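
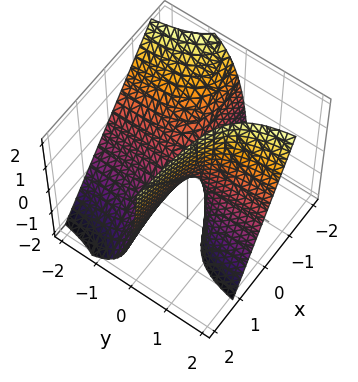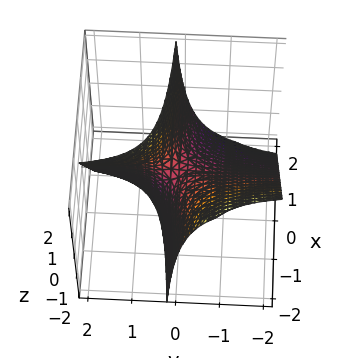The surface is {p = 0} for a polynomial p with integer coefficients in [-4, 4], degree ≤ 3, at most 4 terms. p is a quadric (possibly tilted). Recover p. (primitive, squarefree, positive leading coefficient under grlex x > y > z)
Degree: the shape is more complex than any degree-1 surface, so deg p = 2.
From the axis intercepts and sections: every point of the y-axis in the box is on the surface; every point of the x-axis in the box is on the surface; it meets the z-axis at z = 0 (among the integer gridlines).
Assembling these constraints gives the stated polynomial.

3*x*y + 2*y*z - z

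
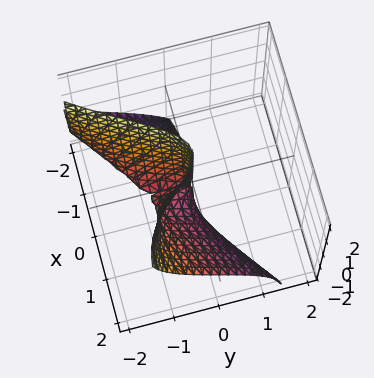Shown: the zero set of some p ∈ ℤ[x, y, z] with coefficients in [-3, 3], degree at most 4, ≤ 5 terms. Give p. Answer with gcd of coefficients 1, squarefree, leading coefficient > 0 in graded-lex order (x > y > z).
Degree: the shape is more complex than any degree-2 surface, so deg p = 3.
Observable constraints: the visible z-axis segment lies entirely on the surface; it crosses the x-axis at the gridline x = 2; the visible y-axis segment lies entirely on the surface.
The integer polynomial consistent with all of this is the stated p.

x^3 - 2*x^2*y - 2*x^2*z - y*z^2 - 2*x^2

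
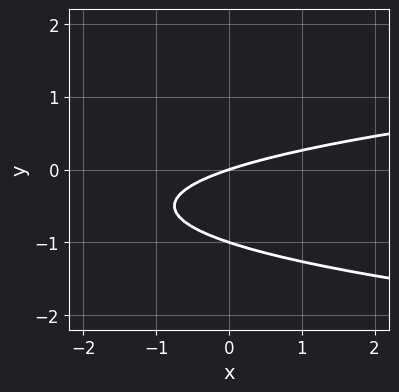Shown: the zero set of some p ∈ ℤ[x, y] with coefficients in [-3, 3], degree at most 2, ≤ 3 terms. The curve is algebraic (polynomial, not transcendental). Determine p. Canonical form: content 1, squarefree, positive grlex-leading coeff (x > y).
3*y^2 - x + 3*y

1. deg p = 2. No degree-1 curve has this shape.
2. From the visible intercepts: among the integer gridlines, it crosses the y-axis at y ∈ {-1, 0}; it crosses the x-axis at the gridline x = 0.
3. Together with the visible shape, these determine p as stated.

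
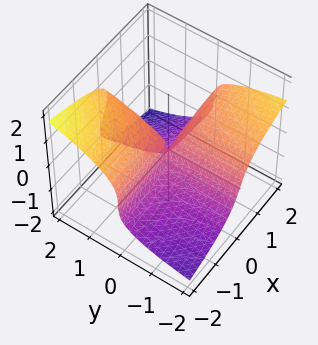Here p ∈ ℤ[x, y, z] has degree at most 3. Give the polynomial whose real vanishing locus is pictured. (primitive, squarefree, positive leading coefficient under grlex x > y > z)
2*z^3 + 2*x*y - y*z

deg p = 3.
Against the integer gridlines: every point of the x-axis in the box is on the surface; the visible y-axis segment lies entirely on the surface; it crosses the z-axis at the gridline z = 0.
The integer polynomial consistent with all of this is the stated p.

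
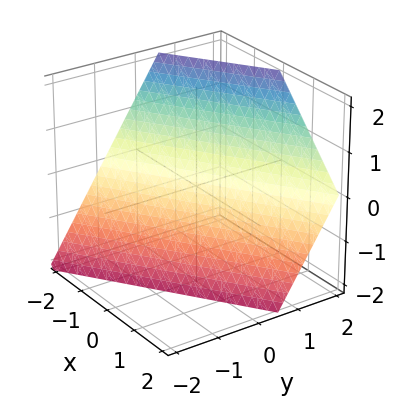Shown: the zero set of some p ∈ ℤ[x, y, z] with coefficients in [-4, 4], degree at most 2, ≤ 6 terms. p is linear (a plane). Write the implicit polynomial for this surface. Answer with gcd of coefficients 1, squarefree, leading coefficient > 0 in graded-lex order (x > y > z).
2*x - 3*y + 2*z + 2

1. Degree: every cross-section is a straight line — this is a plane, so deg p = 1.
2. From the axis intercepts and sections: it crosses the z-axis at the gridline z = -1; one x-axis crossing is at x = -1.
3. Solving for integer coefficients yields p as stated.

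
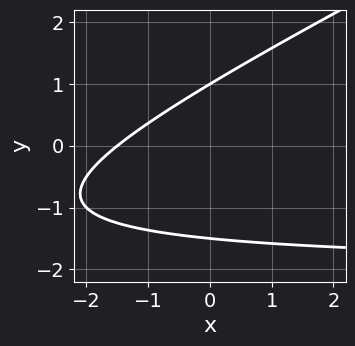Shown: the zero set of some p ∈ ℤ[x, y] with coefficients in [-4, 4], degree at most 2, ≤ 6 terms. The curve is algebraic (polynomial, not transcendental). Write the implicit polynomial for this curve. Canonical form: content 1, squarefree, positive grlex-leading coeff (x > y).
x*y - 2*y^2 + 2*x - y + 3

First, degree: a generic line meets the curve in up to 2 points, so deg p = 2.
Next, from the visible intercepts: one y-axis crossing is at y = 1.
Finally, the integer polynomial consistent with all of this is the stated p.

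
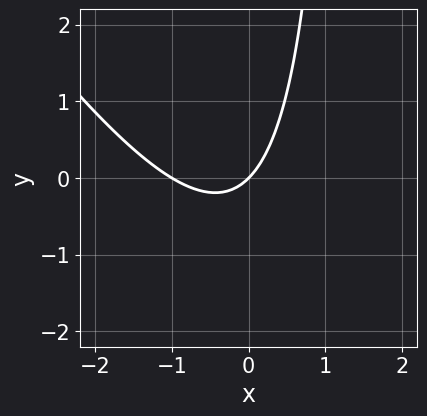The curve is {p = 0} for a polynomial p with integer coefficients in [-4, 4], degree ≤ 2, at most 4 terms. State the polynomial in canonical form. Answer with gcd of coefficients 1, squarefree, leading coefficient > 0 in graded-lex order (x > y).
deg p = 2.
From the visible intercepts: the x-axis gridline crossings are at x ∈ {-1, 0}; it crosses the y-axis at the gridline y = 0.
Solving for integer coefficients yields p as stated.

3*x^2 + 2*x*y + 3*x - 3*y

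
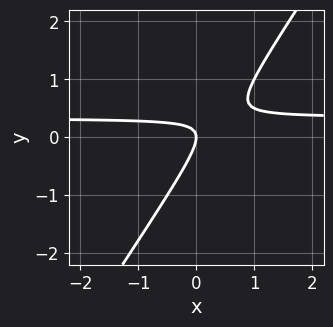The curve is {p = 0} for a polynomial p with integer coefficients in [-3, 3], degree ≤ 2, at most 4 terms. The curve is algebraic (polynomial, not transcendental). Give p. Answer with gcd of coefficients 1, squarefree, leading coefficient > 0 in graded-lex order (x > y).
3*x*y - 2*y^2 - x

(a) deg p = 2.
(b) Observable constraints: it crosses the y-axis at the gridline y = 0; one x-axis crossing is at x = 0.
(c) Solving for integer coefficients yields p as stated.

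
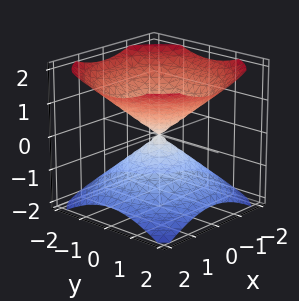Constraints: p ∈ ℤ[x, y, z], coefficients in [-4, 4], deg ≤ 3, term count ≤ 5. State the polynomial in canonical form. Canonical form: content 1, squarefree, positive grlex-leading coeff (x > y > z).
(a) The picture has 2 separate pieces.
(b) Degree: a double cone through the origin; a quadric, so deg p = 2.
(c) Symmetries: rotational symmetry about the z-axis ⇒ p depends on x, y only through x² + y²; it's symmetric under z → −z, forcing even powers of z.
(d) Reading off the gridlines: a circular section at z = 1 has radius between 1 and 2; one y-axis crossing is at y = 0; it crosses the z-axis at the gridline z = 0.
(e) These observations pin down the coefficients.

2*x^2 + 2*y^2 - 3*z^2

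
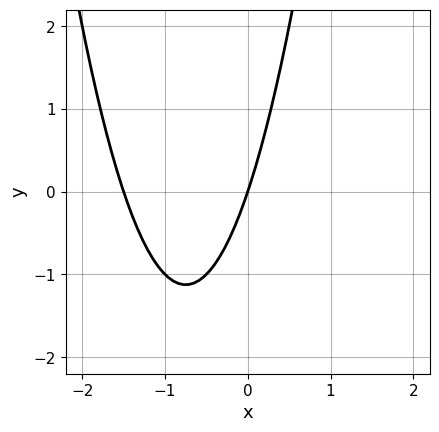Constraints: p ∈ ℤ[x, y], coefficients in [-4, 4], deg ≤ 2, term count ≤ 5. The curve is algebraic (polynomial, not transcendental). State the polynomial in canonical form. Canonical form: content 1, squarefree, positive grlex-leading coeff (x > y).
2*x^2 + 3*x - y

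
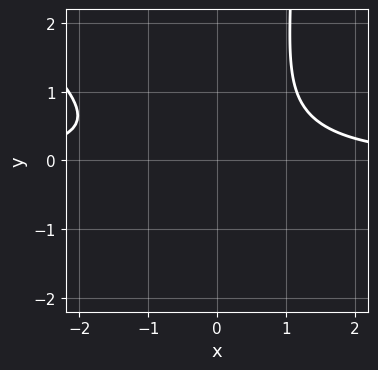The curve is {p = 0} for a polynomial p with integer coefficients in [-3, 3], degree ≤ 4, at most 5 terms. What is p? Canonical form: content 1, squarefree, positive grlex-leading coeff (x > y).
2*x^2*y + 2*x*y^2 - 3*y^2 + y - 3

1. The degree is 3 — a generic line meets the curve in up to 3 points.
2. Observable constraints: the curve avoids every integer x-axis point in the box; it misses every integer gridline on the y-axis.
3. Solving for integer coefficients yields p as stated.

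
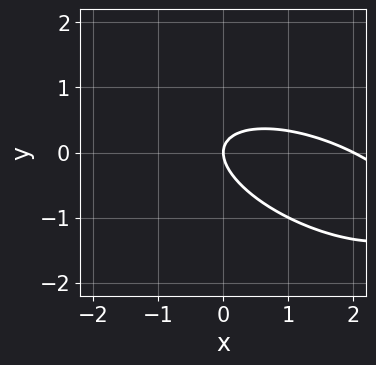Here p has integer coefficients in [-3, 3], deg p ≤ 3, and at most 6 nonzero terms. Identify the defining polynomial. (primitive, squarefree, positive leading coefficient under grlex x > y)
x^2 + 2*x*y + 3*y^2 - 2*x

(a) deg p = 2.
(b) Against the integer gridlines: among the integer gridlines, it crosses the x-axis at x ∈ {0, 2}; it meets the y-axis at y = 0 (among the integer gridlines).
(c) Solving for integer coefficients yields p as stated.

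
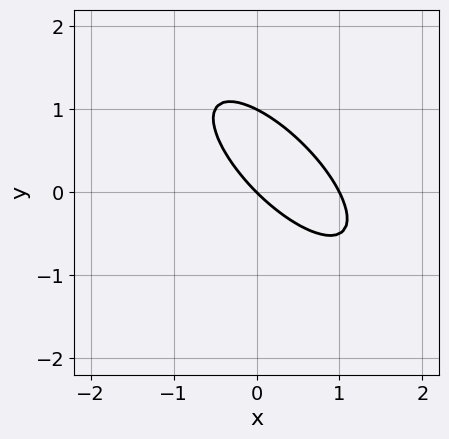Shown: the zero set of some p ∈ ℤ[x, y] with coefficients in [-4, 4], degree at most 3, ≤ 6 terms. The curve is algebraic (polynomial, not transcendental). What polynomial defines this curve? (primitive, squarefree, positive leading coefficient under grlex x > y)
(a) Degree: no degree-1 curve has this shape, so deg p = 2.
(b) Reading off the gridlines: among the integer gridlines, it crosses the y-axis at y ∈ {0, 1}; the x-axis gridline crossings are at x ∈ {0, 1}.
(c) These observations pin down the coefficients.

2*x^2 + 3*x*y + 2*y^2 - 2*x - 2*y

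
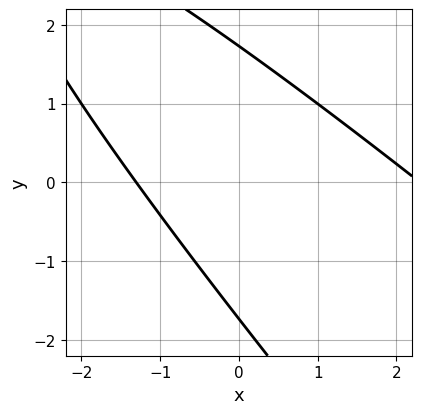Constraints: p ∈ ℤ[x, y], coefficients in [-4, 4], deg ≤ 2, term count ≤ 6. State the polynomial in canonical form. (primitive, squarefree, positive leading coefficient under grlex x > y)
First, the degree is 2 — no degree-1 curve has this shape.
Finally, matching integer coefficients to the picture gives p.

x^2 + 2*x*y + y^2 - x - 3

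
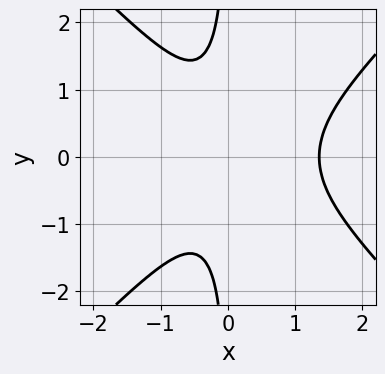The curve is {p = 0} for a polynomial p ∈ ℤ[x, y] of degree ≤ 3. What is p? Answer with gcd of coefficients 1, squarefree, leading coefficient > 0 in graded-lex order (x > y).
The degree is 3 — the shape is more complex than any degree-2 curve.
Symmetries: mirror symmetry y ↦ −y ⇒ only even powers of y.
Checking where it meets the axes: it misses every integer gridline on the y-axis.
Putting this together gives p.

3*x^3 - 3*x*y^2 - 3*x^2 - 2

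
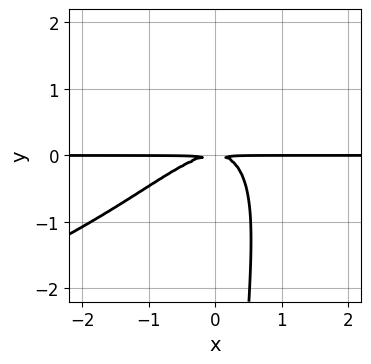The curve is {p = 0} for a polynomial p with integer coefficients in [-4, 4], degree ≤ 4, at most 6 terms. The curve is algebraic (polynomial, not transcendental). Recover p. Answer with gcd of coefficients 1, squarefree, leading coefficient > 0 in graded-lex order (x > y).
x*y^3 + 3*x^2*y - 3*x*y^2 + 3*y^2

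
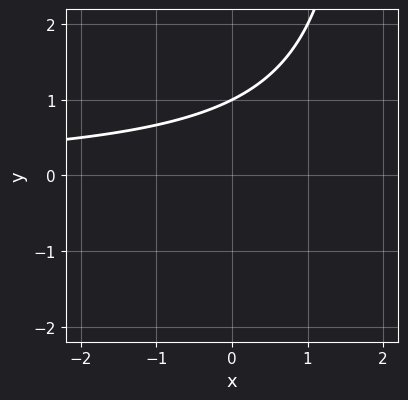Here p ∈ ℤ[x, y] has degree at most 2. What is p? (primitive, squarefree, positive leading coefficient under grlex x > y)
(a) deg p = 2. The shape is more complex than any degree-1 curve.
(b) Reading off the gridlines: one y-axis crossing is at y = 1; the curve avoids every integer x-axis point in the box.
(c) Solving for integer coefficients yields p as stated.

x*y - 2*y + 2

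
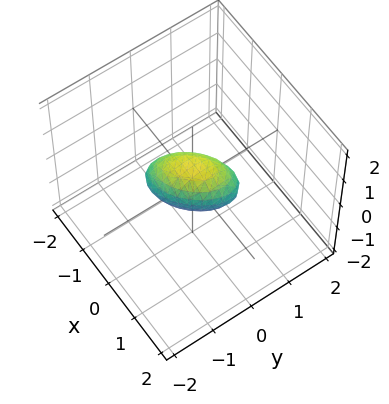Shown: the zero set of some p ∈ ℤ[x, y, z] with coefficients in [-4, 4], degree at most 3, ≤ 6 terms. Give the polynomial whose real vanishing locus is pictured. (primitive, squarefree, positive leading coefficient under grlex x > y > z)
(a) deg p = 2.
(b) Putting this together gives p.

2*x^2 - 2*x*y + 2*y^2 + 2*z^2 - 1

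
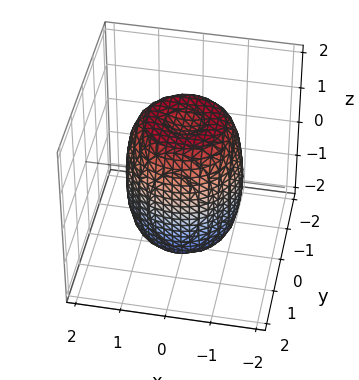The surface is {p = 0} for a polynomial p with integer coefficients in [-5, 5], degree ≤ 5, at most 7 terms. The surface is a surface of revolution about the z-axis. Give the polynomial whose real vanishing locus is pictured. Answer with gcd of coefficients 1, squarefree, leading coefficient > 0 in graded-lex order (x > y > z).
1. The degree is 4 — a generic line meets the surface in up to 4 points.
2. Symmetries: every cross-section ⟂ z is a circle, so x, y appear only via x² + y².
3. From the axis intercepts and sections: a circular section at z = 1 has radius between 1 and 2.
4. Assembling these constraints gives the stated polynomial.

2*x^4 + 4*x^2*y^2 + 2*y^4 - 2*x^2 - 2*y^2 + z^2 - 2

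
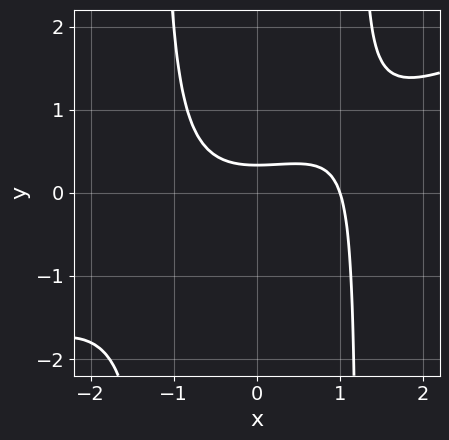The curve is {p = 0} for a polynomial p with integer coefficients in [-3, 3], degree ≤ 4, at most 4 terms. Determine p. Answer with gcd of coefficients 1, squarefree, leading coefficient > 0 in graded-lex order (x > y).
x^3 - 2*x^2*y + 3*y - 1

First, the degree is 3 — a generic line meets the curve in up to 3 points.
Then, from the axis intercepts and sections: one x-axis crossing is at x = 1.
Finally, assembling these constraints gives the stated polynomial.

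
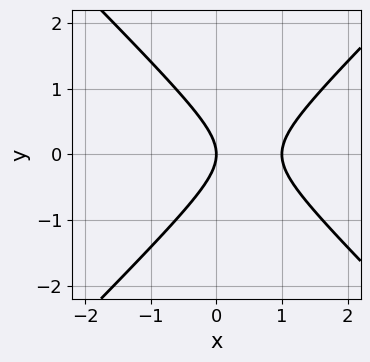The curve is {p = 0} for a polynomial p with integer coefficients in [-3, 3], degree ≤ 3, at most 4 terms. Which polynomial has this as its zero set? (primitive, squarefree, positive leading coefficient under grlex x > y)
x^2 - y^2 - x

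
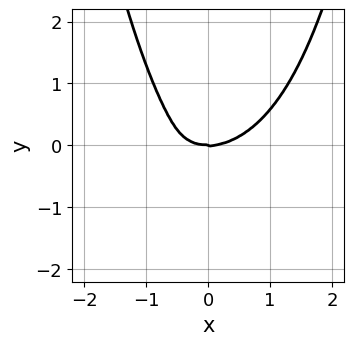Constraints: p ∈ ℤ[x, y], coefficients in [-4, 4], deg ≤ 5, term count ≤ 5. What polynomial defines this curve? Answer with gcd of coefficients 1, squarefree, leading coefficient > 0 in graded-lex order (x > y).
deg p = 4. The shape is more complex than any degree-3 curve.
Reading off the gridlines: one y-axis crossing is at y = 0; it meets the x-axis at x = 0 (among the integer gridlines).
These observations pin down the coefficients.

2*x^4 + 3*x^2*y^2 - 3*x^2*y - 2*x*y^2 - 3*y^3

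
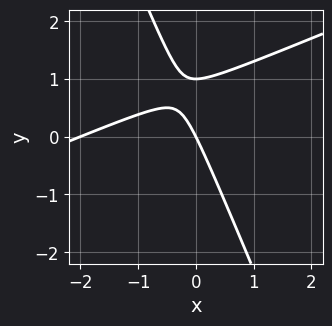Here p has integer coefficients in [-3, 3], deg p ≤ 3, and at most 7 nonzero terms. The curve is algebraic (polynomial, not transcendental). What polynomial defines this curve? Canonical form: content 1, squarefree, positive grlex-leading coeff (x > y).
(a) Degree: no degree-1 curve has this shape, so deg p = 2.
(b) Observable constraints: among the integer gridlines, it crosses the x-axis at x ∈ {-2, 0}; among the integer gridlines, it crosses the y-axis at y ∈ {0, 1}.
(c) Putting this together gives p.

x^2 - 2*x*y - y^2 + 2*x + y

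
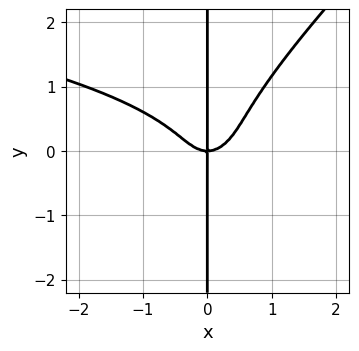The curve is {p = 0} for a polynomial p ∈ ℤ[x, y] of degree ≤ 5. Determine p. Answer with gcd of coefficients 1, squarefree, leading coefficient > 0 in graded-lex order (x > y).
3*x^2*y^2 - 3*x*y^3 + 3*x^3 - 2*x*y

First, the degree is 4 — a generic line meets the curve in up to 4 points.
Next, against the integer gridlines: every point of the y-axis in the box is on the curve; it crosses the x-axis at the gridline x = 0.
Finally, the integer polynomial consistent with all of this is the stated p.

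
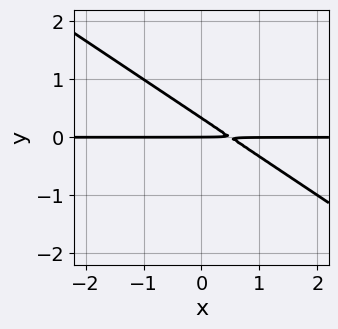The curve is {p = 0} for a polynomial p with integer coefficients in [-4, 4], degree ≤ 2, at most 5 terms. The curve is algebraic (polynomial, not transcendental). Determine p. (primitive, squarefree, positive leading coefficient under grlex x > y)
2*x*y + 3*y^2 - y

(a) Degree: no degree-1 curve has this shape, so deg p = 2.
(b) From the axis intercepts and sections: every point of the x-axis in the box is on the curve; it crosses the y-axis at the gridline y = 0.
(c) Fitting integer coefficients to these (and the overall shape) gives p.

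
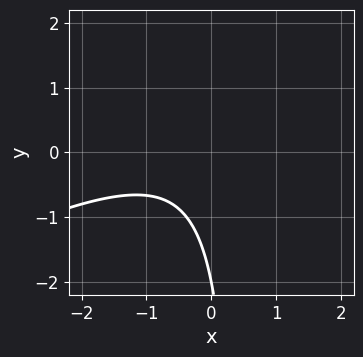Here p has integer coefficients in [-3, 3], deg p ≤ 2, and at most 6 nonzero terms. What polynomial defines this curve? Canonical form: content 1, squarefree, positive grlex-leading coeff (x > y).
x^2 - 2*x*y + x + y + 2

(a) The degree is 2 — a generic line meets the curve in up to 2 points.
(b) From the axis intercepts and sections: the curve avoids every integer x-axis point in the box; one y-axis crossing is at y = -2.
(c) Putting this together gives p.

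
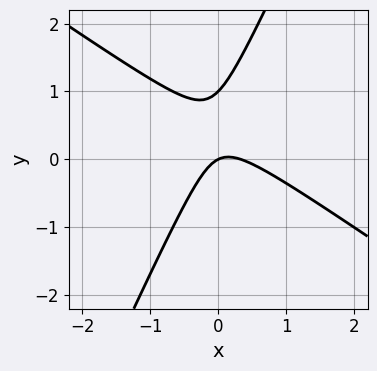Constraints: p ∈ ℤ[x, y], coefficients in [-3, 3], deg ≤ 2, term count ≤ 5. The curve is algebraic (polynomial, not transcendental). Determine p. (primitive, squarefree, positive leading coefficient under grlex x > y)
3*x^2 + 3*x*y - 2*y^2 - x + 2*y

(a) deg p = 2.
(b) From the axis intercepts and sections: it meets the x-axis at x = 0 (among the integer gridlines); the y-axis gridline crossings are at y ∈ {0, 1}.
(c) Solving for integer coefficients yields p as stated.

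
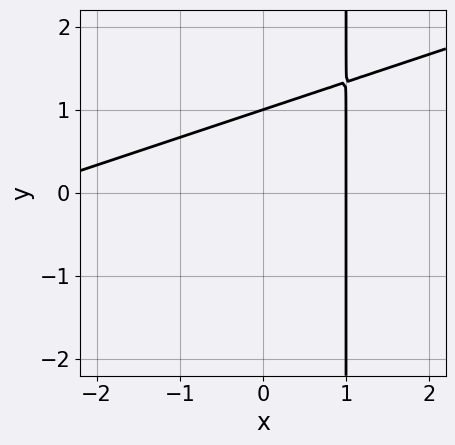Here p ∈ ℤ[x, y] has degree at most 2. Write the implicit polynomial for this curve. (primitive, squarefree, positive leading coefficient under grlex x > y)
First, deg p = 2.
Then, against the integer gridlines: it meets the x-axis at x = 1 (among the integer gridlines); it meets the y-axis at y = 1 (among the integer gridlines).
Finally, putting this together gives p.

x^2 - 3*x*y + 2*x + 3*y - 3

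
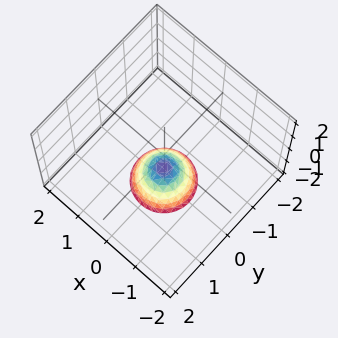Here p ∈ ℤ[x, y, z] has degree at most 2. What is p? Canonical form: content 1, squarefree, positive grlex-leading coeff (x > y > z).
First, deg p = 2. The shape is more complex than any degree-1 surface.
Then, symmetries: the surface is invariant under rotation about z: p = q(x² + y², z).
Next, reading off the gridlines: a circular section at z = -2 has radius between 0 and 1; the surface avoids every integer x-axis point in the box; no y-intercept at any integer in the box.
Finally, the integer polynomial consistent with all of this is the stated p. Check: (0, 0, -1) on the z-axis lies on the surface, and p(0, 0, -1) = 0. ✓

3*x^2 + 3*y^2 + 2*z + 2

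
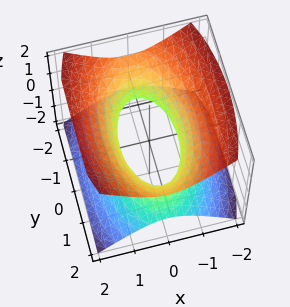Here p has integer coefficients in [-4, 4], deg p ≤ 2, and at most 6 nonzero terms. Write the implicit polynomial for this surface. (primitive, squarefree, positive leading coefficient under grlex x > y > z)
3*x^2 + y^2 - 3*z^2 - 2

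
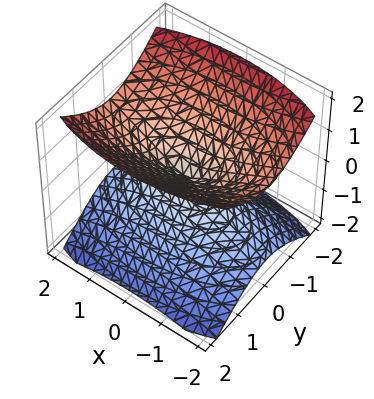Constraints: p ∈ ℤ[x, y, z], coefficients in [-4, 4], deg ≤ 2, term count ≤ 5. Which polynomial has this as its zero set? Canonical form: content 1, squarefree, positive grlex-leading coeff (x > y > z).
x^2 + 3*y^2 - 3*z^2

(a) The picture has 2 separate pieces. Treating them together as one polynomial.
(b) Degree: two nappes meeting at a single point; a quadric, so deg p = 2.
(c) Symmetries: the z ↦ −z reflection is a symmetry, so z appears only in even powers; it's symmetric under y → −y, forcing even powers of y; mirror symmetry x ↦ −x ⇒ only even powers of x.
(d) Reading off the gridlines: it meets the y-axis at y = 0 (among the integer gridlines); one x-axis crossing is at x = 0; it meets the z-axis at z = 0 (among the integer gridlines).
(e) Matching integer coefficients to the picture gives p.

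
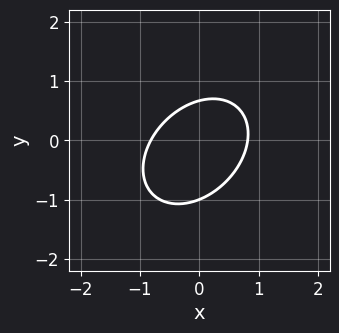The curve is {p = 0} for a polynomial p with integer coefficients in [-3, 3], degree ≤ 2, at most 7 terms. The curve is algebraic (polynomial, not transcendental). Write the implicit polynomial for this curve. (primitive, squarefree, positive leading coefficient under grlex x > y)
First, degree: no degree-1 curve has this shape, so deg p = 2.
Next, checking where it meets the axes: it crosses the y-axis at the gridline y = -1.
Finally, these observations pin down the coefficients.

3*x^2 - 2*x*y + 3*y^2 + y - 2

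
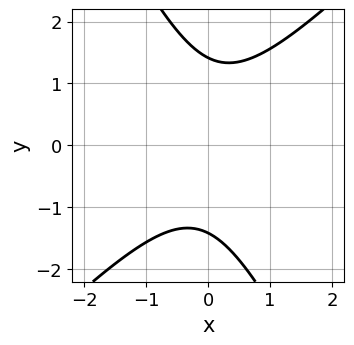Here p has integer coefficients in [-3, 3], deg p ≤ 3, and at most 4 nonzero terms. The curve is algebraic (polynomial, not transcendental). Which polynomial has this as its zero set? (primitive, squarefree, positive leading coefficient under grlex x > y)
1. The degree is 2 — no degree-1 curve has this shape.
2. Checking where it meets the axes: no x-intercept at any integer in the box.
3. These observations pin down the coefficients.

2*x^2 - x*y - y^2 + 2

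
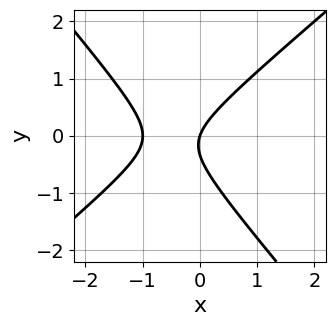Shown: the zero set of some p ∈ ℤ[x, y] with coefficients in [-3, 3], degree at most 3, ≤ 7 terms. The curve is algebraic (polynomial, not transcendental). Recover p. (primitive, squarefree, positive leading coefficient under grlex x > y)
3*x^2 - x*y - 3*y^2 + 3*x - y

(a) deg p = 2.
(b) Reading off the gridlines: the x-axis gridline crossings are at x ∈ {-1, 0}; it crosses the y-axis at the gridline y = 0.
(c) These observations pin down the coefficients.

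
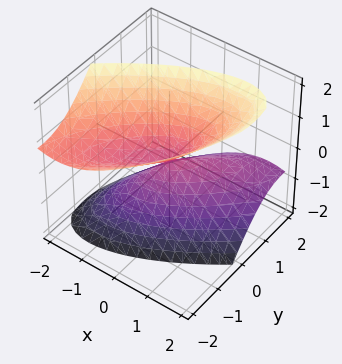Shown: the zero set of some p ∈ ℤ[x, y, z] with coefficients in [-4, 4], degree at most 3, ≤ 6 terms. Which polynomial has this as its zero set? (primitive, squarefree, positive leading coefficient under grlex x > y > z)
2*x^2 - 3*x*y + 2*y^2 + 2*y*z - 2*z^2

1. The picture has 2 separate pieces.
2. deg p = 2.
3. From the axis intercepts and sections: one y-axis crossing is at y = 0; it meets the x-axis at x = 0 (among the integer gridlines).
4. Assembling these constraints gives the stated polynomial.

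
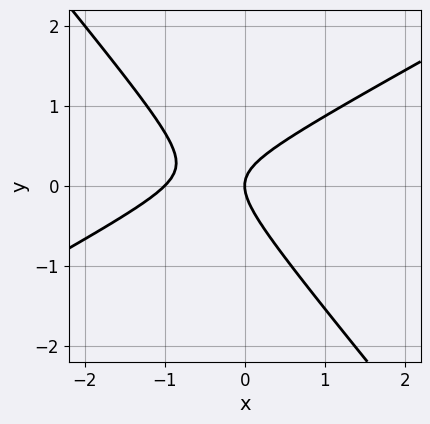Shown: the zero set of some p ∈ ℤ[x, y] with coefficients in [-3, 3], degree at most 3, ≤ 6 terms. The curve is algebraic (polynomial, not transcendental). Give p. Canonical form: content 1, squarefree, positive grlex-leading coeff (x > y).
First, deg p = 2. No degree-1 curve has this shape.
Then, checking where it meets the axes: it crosses the y-axis at the gridline y = 0; the x-axis gridline crossings are at x ∈ {-1, 0}.
Finally, matching integer coefficients to the picture gives p.

2*x^2 - 2*x*y - 3*y^2 + 2*x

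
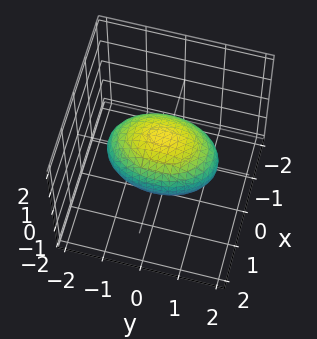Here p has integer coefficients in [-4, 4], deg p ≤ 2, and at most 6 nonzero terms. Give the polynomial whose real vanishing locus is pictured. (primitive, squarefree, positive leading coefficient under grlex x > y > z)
1. Degree: bounded and convex; a quadric, so deg p = 2.
2. Symmetries: it's symmetric under x → −x, forcing even powers of x; the y ↦ −y reflection is a symmetry, so y appears only in even powers; mirror symmetry z ↦ −z ⇒ only even powers of z.
3. Against the integer gridlines: among the integer gridlines, it crosses the z-axis at z ∈ {-1, 1}; the x-axis gridline crossings are at x ∈ {-1, 1}.
4. Together with the visible shape, these determine p as stated.

2*x^2 + y^2 + 2*z^2 - 2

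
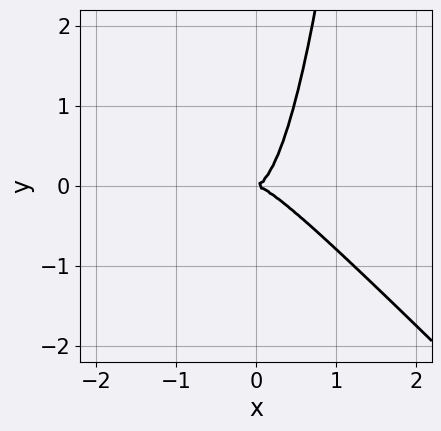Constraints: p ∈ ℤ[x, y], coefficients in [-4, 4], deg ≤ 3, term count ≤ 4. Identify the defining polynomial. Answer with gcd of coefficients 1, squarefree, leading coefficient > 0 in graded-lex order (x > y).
3*x^3 + 3*x^2*y - y^2

(a) deg p = 3. No degree-2 curve has this shape.
(b) Reading off the gridlines: it meets the x-axis at x = 0 (among the integer gridlines); one y-axis crossing is at y = 0.
(c) Fitting integer coefficients to these (and the overall shape) gives p.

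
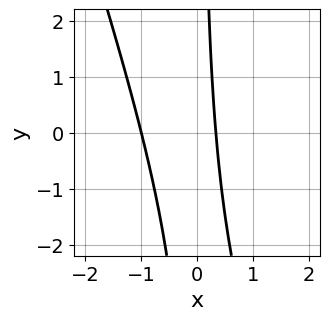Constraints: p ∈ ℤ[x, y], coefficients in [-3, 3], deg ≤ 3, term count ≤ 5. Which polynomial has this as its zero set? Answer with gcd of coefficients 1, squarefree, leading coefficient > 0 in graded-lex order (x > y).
(a) The degree is 2 — a generic line meets the curve in up to 2 points.
(b) Checking where it meets the axes: it misses every integer gridline on the y-axis; one x-axis crossing is at x = -1.
(c) These observations pin down the coefficients.

3*x^2 + x*y + 2*x - 1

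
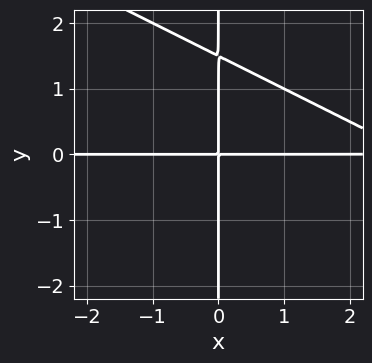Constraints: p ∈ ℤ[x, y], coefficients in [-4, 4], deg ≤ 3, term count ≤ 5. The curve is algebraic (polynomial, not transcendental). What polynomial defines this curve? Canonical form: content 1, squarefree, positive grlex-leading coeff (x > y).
x^2*y + 2*x*y^2 - 3*x*y

(a) Degree: no degree-2 curve has this shape, so deg p = 3.
(b) Checking where it meets the axes: every point of the y-axis in the box is on the curve; every point of the x-axis in the box is on the curve.
(c) The integer polynomial consistent with all of this is the stated p.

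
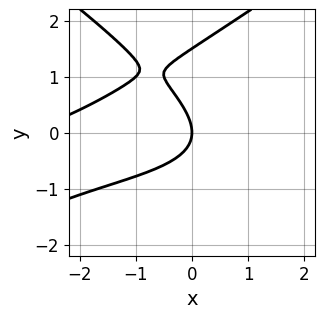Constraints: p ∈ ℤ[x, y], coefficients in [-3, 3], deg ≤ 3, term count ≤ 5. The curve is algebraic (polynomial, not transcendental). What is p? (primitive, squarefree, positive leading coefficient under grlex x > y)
1. Degree: a generic line meets the curve in up to 3 points, so deg p = 3.
2. Reading off the gridlines: it meets the y-axis at y = 0 (among the integer gridlines); one x-axis crossing is at x = 0.
3. Assembling these constraints gives the stated polynomial.

x^2*y - 2*y^3 + x^2 + 3*y^2 + 3*x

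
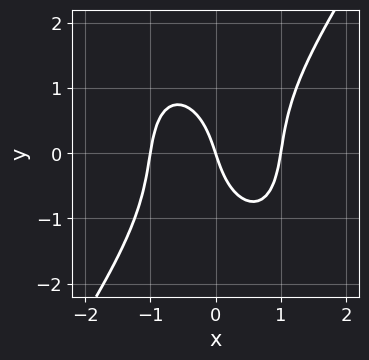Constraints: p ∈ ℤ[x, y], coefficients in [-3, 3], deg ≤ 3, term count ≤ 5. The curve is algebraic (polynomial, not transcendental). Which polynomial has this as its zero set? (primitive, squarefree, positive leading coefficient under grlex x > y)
3*x^3 - y^3 - 3*x - y

(a) Degree: a generic line meets the curve in up to 3 points, so deg p = 3.
(b) Against the integer gridlines: among the integer gridlines, it crosses the x-axis at x ∈ {-1, 0, 1}; it crosses the y-axis at the gridline y = 0.
(c) Fitting integer coefficients to these (and the overall shape) gives p.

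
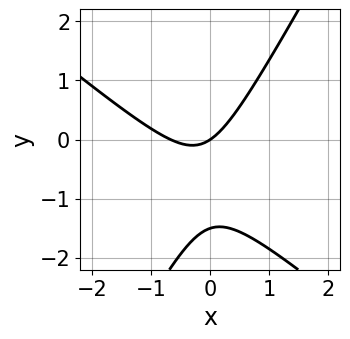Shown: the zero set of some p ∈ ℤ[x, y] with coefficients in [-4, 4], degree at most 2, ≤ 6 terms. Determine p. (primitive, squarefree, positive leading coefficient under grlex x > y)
3*x^2 + 2*x*y - 2*y^2 + 2*x - 3*y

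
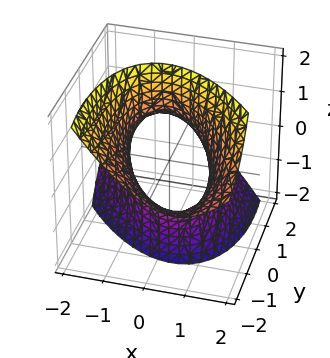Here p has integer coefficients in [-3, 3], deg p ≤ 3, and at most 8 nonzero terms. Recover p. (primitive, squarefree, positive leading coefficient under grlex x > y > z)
3*x^2 + 2*x*y + y^2 + 3*y*z - z^2 - 3

(a) Degree: no degree-1 surface has this shape, so deg p = 2.
(b) Against the integer gridlines: the surface avoids every integer z-axis point in the box; the x-axis gridline crossings are at x ∈ {-1, 1}.
(c) Together with the visible shape, these determine p as stated.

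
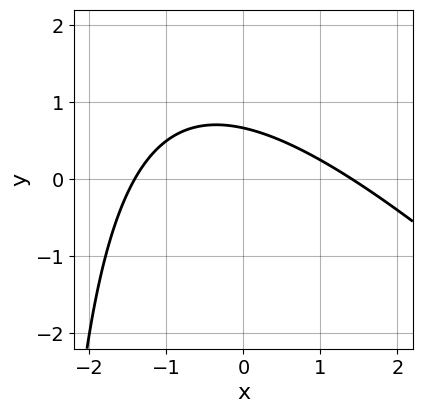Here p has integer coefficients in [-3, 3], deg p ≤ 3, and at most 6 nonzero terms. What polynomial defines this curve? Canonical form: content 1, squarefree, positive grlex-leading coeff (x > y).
First, deg p = 2. The shape is more complex than any degree-1 curve.
Finally, putting this together gives p.

x^2 + x*y + 3*y - 2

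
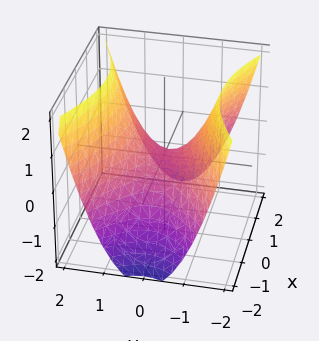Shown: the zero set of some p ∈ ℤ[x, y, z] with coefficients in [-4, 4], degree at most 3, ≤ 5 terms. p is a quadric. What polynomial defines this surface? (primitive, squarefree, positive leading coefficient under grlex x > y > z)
1. The degree is 2 — a hyperbolic paraboloid; a quadric.
2. Symmetries: mirror symmetry y ↦ −y ⇒ only even powers of y; mirror symmetry x ↦ −x ⇒ only even powers of x.
3. Reading off the gridlines: one z-axis crossing is at z = 0; it crosses the y-axis at the gridline y = 0.
4. Matching integer coefficients to the picture gives p.

x^2 - 2*y^2 + 2*z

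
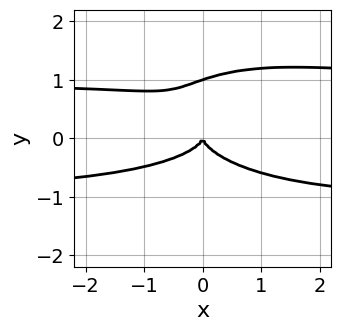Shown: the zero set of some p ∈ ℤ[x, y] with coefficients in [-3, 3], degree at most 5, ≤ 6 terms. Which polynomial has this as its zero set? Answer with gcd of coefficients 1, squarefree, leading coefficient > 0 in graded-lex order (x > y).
x^2*y^2 + 3*y^4 - x*y^2 - 3*y^3 - x^2

The degree is 4 — a generic line meets the curve in up to 4 points.
Reading off the gridlines: one x-axis crossing is at x = 0; the y-axis gridline crossings are at y ∈ {0, 1}.
Solving for integer coefficients yields p as stated.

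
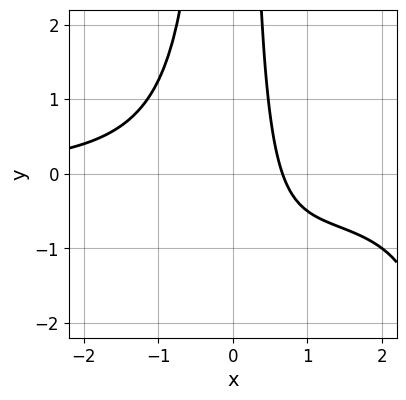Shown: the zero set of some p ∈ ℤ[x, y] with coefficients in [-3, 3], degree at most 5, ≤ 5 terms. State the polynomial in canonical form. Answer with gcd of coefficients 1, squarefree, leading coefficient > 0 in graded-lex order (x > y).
1. The degree is 4 — no degree-3 curve has this shape.
2. From the axis intercepts and sections: it misses every integer gridline on the y-axis.
3. The integer polynomial consistent with all of this is the stated p.

x^3*y - 3*x^2*y - 3*x + 2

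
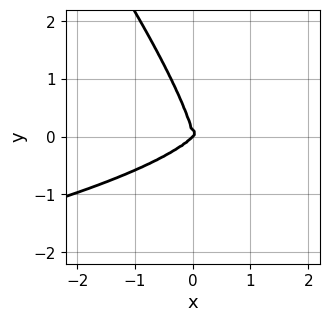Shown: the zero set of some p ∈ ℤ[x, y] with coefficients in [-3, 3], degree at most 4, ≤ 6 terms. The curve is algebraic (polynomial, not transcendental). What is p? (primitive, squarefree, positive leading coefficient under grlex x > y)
x^2*y^2 + 2*x*y^3 + y^4 + 2*x^3 - 2*x^2*y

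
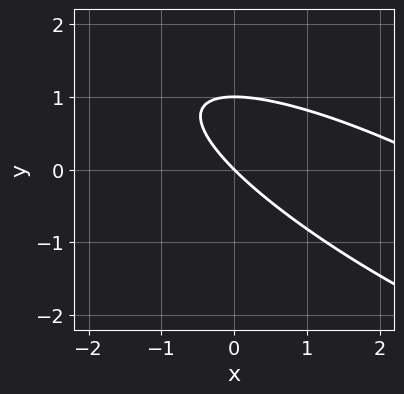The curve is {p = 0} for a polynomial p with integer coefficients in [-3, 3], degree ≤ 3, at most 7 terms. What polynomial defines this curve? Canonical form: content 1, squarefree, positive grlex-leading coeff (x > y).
x^2 + 3*x*y + 3*y^2 - 3*x - 3*y

Degree: no degree-1 curve has this shape, so deg p = 2.
Against the integer gridlines: it crosses the x-axis at the gridline x = 0; the y-axis gridline crossings are at y ∈ {0, 1}.
The integer polynomial consistent with all of this is the stated p.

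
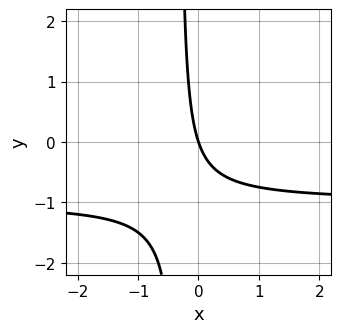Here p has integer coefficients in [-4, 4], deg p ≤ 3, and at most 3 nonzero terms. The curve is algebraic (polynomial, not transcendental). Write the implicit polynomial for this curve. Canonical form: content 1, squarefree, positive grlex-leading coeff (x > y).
3*x*y + 3*x + y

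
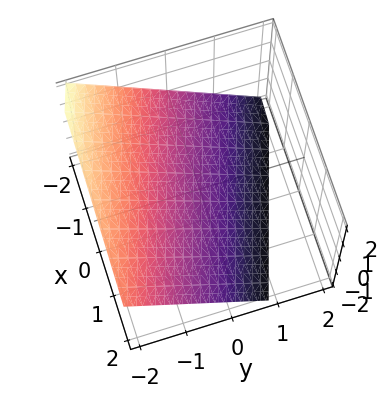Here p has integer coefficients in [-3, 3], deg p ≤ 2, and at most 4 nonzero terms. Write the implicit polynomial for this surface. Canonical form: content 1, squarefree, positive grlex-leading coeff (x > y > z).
x + 3*y + 3*z + 2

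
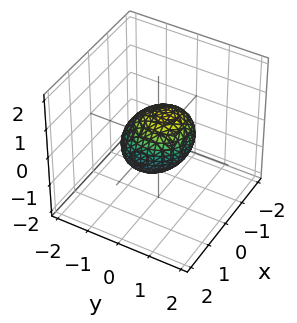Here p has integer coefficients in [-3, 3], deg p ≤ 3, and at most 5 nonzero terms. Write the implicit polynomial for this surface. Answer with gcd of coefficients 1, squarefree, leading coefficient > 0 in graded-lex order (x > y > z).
2*x^2 + 2*y^2 - y*z + 2*z^2 - 2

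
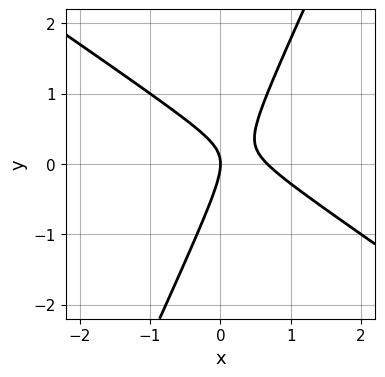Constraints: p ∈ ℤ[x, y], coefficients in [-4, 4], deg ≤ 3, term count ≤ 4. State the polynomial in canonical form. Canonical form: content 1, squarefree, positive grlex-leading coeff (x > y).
3*x^2 + 3*x*y - 2*y^2 - 2*x

First, the degree is 2 — no degree-1 curve has this shape.
Then, from the visible intercepts: one y-axis crossing is at y = 0; one x-axis crossing is at x = 0.
Finally, putting this together gives p.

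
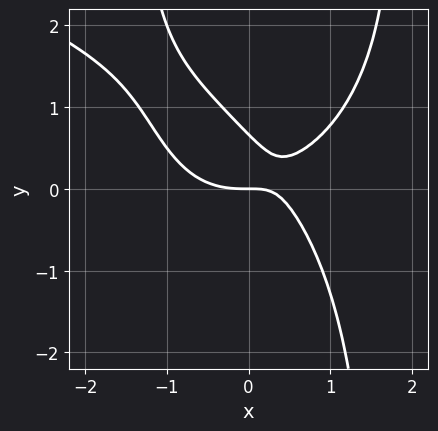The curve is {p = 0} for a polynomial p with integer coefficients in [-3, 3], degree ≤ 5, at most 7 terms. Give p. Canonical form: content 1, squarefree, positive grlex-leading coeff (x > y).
The degree is 4 — a generic line meets the curve in up to 4 points.
From the axis intercepts and sections: it crosses the x-axis at the gridline x = 0; it meets the y-axis at y = 0 (among the integer gridlines).
These observations pin down the coefficients.

x^2*y^2 + 2*x^3 - 3*x*y - 3*y^2 + 2*y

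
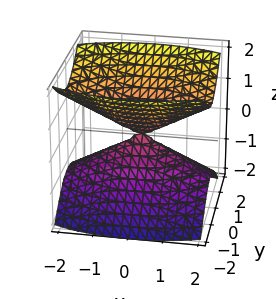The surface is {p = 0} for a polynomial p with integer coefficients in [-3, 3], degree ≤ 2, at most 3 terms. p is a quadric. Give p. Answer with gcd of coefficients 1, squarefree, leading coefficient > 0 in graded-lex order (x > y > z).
x^2 + 3*y^2 - 3*z^2

1. There are 2 components.
2. Degree: two nappes meeting at a single point; a quadric, so deg p = 2.
3. Symmetries: the z ↦ −z reflection is a symmetry, so z appears only in even powers; the y ↦ −y reflection is a symmetry, so y appears only in even powers; it's symmetric under x → −x, forcing even powers of x.
4. Observable constraints: one x-axis crossing is at x = 0; it crosses the z-axis at the gridline z = 0; it crosses the y-axis at the gridline y = 0.
5. Solving for integer coefficients yields p as stated.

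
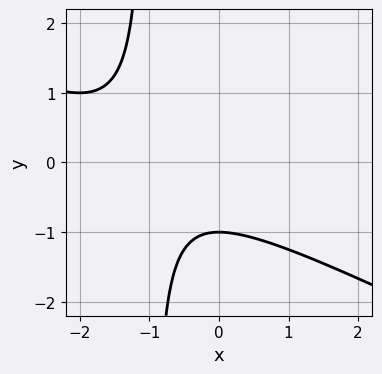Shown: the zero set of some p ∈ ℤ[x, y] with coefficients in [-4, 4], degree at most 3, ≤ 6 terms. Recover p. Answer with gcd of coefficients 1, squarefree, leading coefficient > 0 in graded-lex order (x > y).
x^2 + 2*x*y + 2*x + 2*y + 2

The degree is 2 — the shape is more complex than any degree-1 curve.
Against the integer gridlines: it misses every integer gridline on the x-axis; it crosses the y-axis at the gridline y = -1.
Together with the visible shape, these determine p as stated.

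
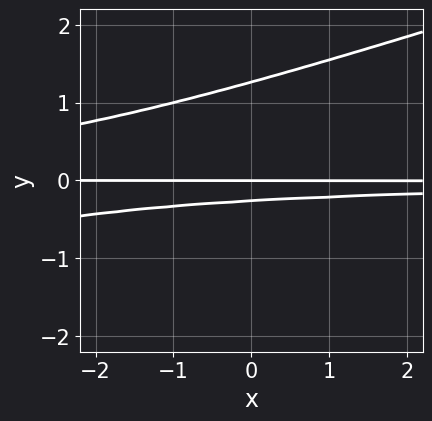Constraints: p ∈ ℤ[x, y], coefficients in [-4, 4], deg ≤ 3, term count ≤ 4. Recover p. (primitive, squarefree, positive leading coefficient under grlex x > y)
x*y^2 - 3*y^3 + 3*y^2 + y

1. Degree: the shape is more complex than any degree-2 curve, so deg p = 3.
2. Checking where it meets the axes: every point of the x-axis in the box is on the curve; it meets the y-axis at y = 0 (among the integer gridlines).
3. Matching integer coefficients to the picture gives p.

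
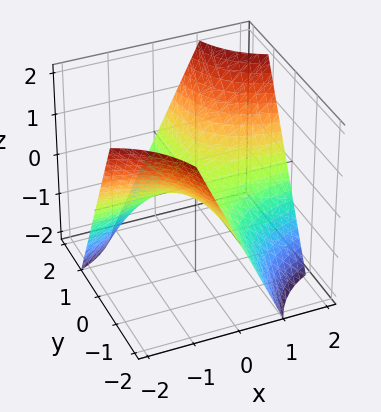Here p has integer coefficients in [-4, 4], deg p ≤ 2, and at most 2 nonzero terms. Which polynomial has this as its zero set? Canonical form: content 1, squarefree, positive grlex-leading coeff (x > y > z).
x*y - z

First, the degree is 2 — a saddle surface; a quadric.
Then, reading off the gridlines: one z-axis crossing is at z = 0; the visible x-axis segment lies entirely on the surface; every point of the y-axis in the box is on the surface.
Finally, matching integer coefficients to the picture gives p.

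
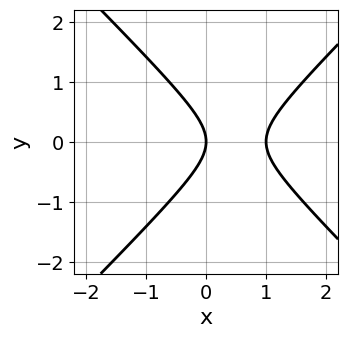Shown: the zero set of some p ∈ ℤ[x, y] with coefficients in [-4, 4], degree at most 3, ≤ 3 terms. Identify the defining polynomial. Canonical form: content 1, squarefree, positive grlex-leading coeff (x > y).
x^2 - y^2 - x

(a) deg p = 2. A generic line meets the curve in up to 2 points.
(b) Symmetries: it's symmetric under y → −y, forcing even powers of y.
(c) Against the integer gridlines: it crosses the y-axis at the gridline y = 0; among the integer gridlines, it crosses the x-axis at x ∈ {0, 1}.
(d) Matching integer coefficients to the picture gives p.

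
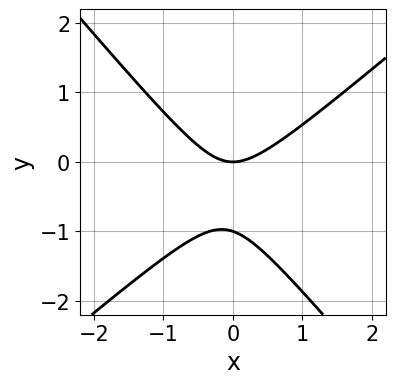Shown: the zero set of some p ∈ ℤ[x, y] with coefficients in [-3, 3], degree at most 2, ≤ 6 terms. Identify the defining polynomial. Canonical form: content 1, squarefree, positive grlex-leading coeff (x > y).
Degree: the shape is more complex than any degree-1 curve, so deg p = 2.
Reading off the gridlines: the y-axis gridline crossings are at y ∈ {-1, 0}; it crosses the x-axis at the gridline x = 0.
Solving for integer coefficients yields p as stated.

3*x^2 - x*y - 3*y^2 - 3*y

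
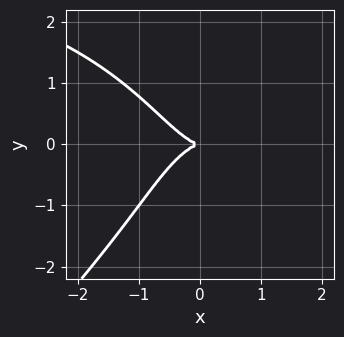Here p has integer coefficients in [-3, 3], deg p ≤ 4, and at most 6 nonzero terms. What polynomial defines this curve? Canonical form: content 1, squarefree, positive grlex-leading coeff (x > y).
x^3*y - y^4 - 3*x^3 - 3*y^2

The degree is 4 — the shape is more complex than any degree-3 curve.
From the visible intercepts: it crosses the x-axis at the gridline x = 0; one y-axis crossing is at y = 0.
Putting this together gives p.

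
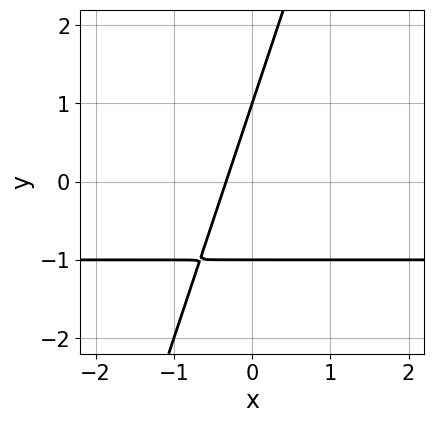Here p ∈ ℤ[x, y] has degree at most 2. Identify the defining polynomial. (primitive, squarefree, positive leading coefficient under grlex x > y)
3*x*y - y^2 + 3*x + 1

(a) deg p = 2.
(b) From the axis intercepts and sections: the y-axis gridline crossings are at y ∈ {-1, 1}.
(c) Putting this together gives p.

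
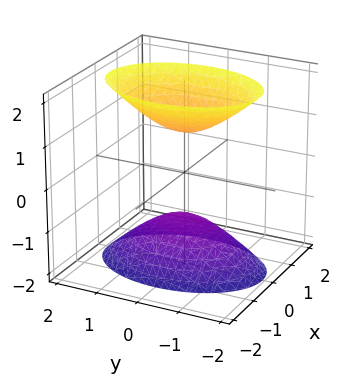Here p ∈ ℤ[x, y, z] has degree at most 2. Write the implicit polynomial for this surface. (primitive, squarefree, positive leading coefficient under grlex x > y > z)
2*x^2 + y^2 - z^2 + 1

(a) I count 2 distinct pieces. Treating them together as one polynomial.
(b) The degree is 2 — two sheets facing apart; a quadric.
(c) Symmetries: the x ↦ −x reflection is a symmetry, so x appears only in even powers; the z ↦ −z reflection is a symmetry, so z appears only in even powers; it's symmetric under y → −y, forcing even powers of y.
(d) Observable constraints: no x-intercept at any integer in the box; among the integer gridlines, it crosses the z-axis at z ∈ {-1, 1}; no y-intercept at any integer in the box.
(e) Fitting integer coefficients to these (and the overall shape) gives p.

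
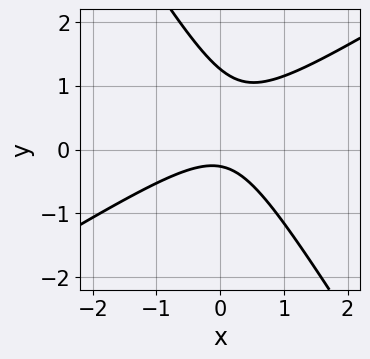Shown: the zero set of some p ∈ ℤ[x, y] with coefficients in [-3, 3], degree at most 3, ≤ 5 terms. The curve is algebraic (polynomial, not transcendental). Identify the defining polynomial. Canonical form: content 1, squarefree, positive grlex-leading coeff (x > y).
3*x^2 - 3*x*y - 3*y^2 + 3*y + 1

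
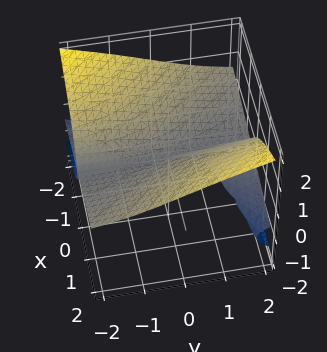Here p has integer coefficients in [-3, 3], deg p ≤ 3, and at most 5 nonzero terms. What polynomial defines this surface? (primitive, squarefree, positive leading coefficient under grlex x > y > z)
(a) I count 3 distinct pieces. They look like related sheets of one shape, so recover p as a whole.
(b) deg p = 3. No degree-2 surface has this shape.
(c) From the axis intercepts and sections: the visible y-axis segment lies entirely on the surface; it crosses the z-axis at the gridline z = 0.
(d) Solving for integer coefficients yields p as stated.

2*x*y*z - 3*z^3 + x^2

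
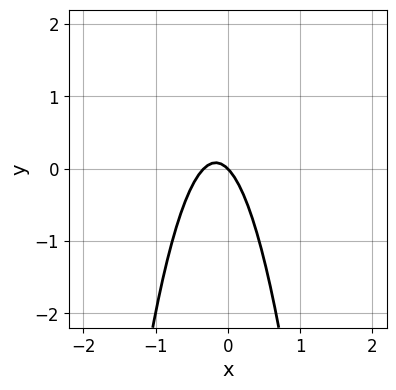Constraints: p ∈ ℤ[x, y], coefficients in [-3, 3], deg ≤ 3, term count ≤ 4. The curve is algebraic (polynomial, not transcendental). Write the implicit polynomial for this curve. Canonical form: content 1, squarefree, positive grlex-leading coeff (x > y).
First, deg p = 2. The shape is more complex than any degree-1 curve.
Next, from the axis intercepts and sections: it meets the y-axis at y = 0 (among the integer gridlines); one x-axis crossing is at x = 0.
Finally, solving for integer coefficients yields p as stated.

3*x^2 + x + y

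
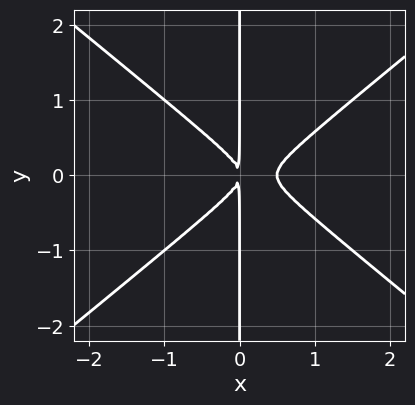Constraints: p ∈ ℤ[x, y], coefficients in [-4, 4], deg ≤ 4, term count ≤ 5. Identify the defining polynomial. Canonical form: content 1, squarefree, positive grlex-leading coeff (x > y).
2*x^3 - 3*x*y^2 - x^2

First, deg p = 3. The shape is more complex than any degree-2 curve.
Next, symmetries: the y ↦ −y reflection is a symmetry, so y appears only in even powers.
Next, against the integer gridlines: every point of the y-axis in the box is on the curve.
Finally, fitting integer coefficients to these (and the overall shape) gives p.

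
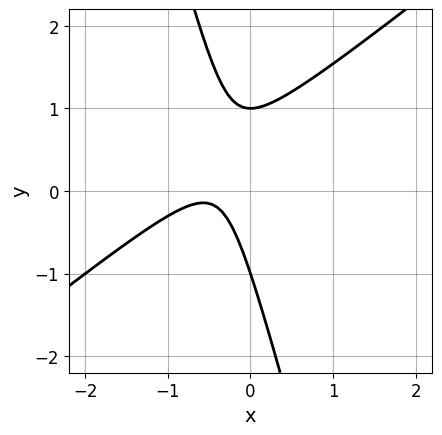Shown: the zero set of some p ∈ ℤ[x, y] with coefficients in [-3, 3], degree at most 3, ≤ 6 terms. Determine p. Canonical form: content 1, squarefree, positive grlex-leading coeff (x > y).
3*x^2 - 3*x*y - y^2 + 3*x + 1

1. The degree is 2 — no degree-1 curve has this shape.
2. Reading off the gridlines: among the integer gridlines, it crosses the y-axis at y ∈ {-1, 1}; no x-intercept at any integer in the box.
3. Solving for integer coefficients yields p as stated.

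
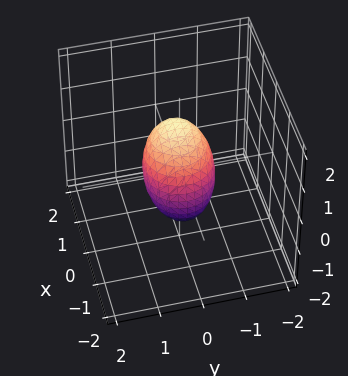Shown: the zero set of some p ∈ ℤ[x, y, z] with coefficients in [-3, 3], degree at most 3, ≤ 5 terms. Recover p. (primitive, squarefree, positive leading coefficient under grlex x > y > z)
(a) Degree: no degree-1 surface has this shape, so deg p = 2.
(b) From the visible intercepts: the z-axis gridline crossings are at z ∈ {-1, 1}.
(c) Putting this together gives p.

3*x^2 - 2*x*z + 3*y^2 + 2*z^2 - 2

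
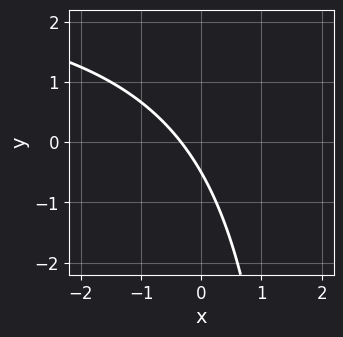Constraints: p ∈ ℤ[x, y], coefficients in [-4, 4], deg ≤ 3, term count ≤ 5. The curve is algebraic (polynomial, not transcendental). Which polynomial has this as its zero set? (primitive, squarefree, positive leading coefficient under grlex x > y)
x*y - 3*x - 2*y - 1

1. Degree: a generic line meets the curve in up to 2 points, so deg p = 2.
2. The integer polynomial consistent with all of this is the stated p.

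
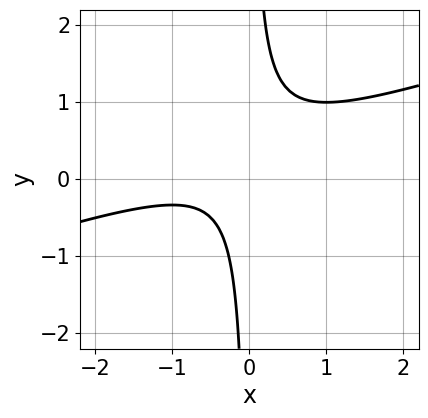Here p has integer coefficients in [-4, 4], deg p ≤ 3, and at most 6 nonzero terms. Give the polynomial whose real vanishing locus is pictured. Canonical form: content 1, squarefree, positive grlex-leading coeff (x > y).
x^2 - 3*x*y + x + 1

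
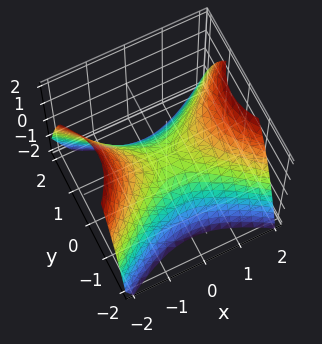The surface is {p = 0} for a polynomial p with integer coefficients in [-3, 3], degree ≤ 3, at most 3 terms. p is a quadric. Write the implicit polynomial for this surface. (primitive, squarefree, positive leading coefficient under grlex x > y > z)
2*x^2 - 3*y^2 - 3*z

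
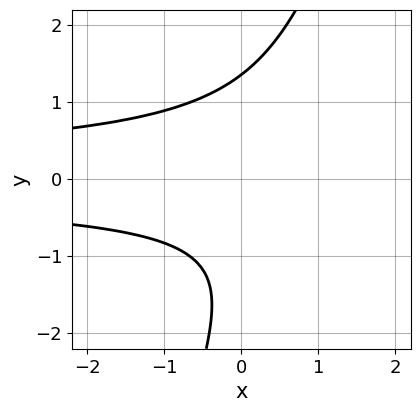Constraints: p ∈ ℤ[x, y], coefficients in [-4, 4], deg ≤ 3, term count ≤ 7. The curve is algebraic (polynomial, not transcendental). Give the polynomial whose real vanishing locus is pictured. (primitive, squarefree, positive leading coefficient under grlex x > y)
3*x*y^2 - y^3 - y^2 + y + 3

(a) The degree is 3 — no degree-2 curve has this shape.
(b) From the visible intercepts: no x-intercept at any integer in the box.
(c) Solving for integer coefficients yields p as stated.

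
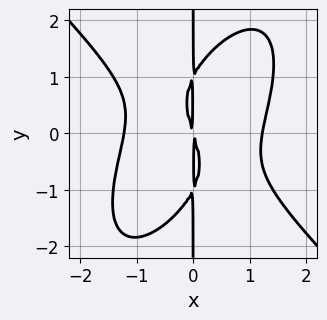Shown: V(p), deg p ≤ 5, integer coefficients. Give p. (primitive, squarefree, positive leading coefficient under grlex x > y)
2*x^4 - x^2*y^2 + x*y^3 - 3*x^2 - x*y

1. Degree: no degree-3 curve has this shape, so deg p = 4.
2. Reading off the gridlines: every point of the y-axis in the box is on the curve.
3. Matching integer coefficients to the picture gives p.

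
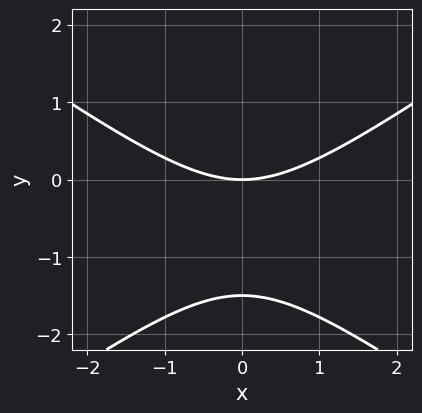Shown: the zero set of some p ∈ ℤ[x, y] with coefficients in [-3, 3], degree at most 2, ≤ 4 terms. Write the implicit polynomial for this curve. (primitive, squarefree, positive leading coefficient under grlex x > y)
Degree: no degree-1 curve has this shape, so deg p = 2.
Symmetries: it's symmetric under x → −x, forcing even powers of x.
Against the integer gridlines: it crosses the x-axis at the gridline x = 0; it meets the y-axis at y = 0 (among the integer gridlines).
Putting this together gives p.

x^2 - 2*y^2 - 3*y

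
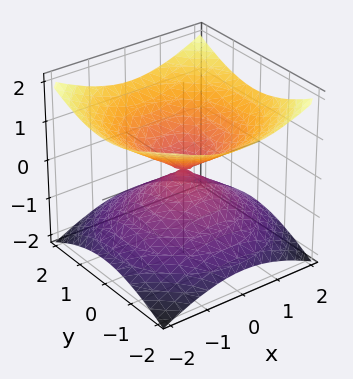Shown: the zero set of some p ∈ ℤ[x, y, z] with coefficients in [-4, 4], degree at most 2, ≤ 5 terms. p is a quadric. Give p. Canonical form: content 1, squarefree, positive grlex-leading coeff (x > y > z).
1. Degree: a double cone through the origin; a quadric, so deg p = 2.
2. Symmetries: rotational symmetry about the z-axis ⇒ p depends on x, y only through x² + y²; mirror symmetry z ↦ −z ⇒ only even powers of z.
3. From the visible intercepts: a circular section at z = -1 has radius between 1 and 2; it crosses the z-axis at the gridline z = 0; it crosses the y-axis at the gridline y = 0.
4. Together with the visible shape, these determine p as stated.

x^2 + y^2 - 2*z^2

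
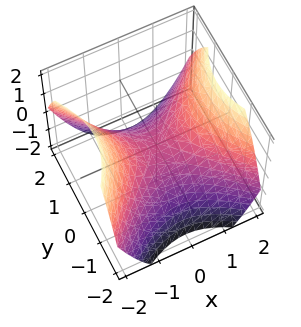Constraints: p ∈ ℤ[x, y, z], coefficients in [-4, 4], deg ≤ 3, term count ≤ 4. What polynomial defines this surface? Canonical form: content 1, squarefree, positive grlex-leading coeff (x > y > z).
First, the degree is 2 — a saddle surface; a quadric.
Then, symmetries: mirror symmetry x ↦ −x ⇒ only even powers of x; the y ↦ −y reflection is a symmetry, so y appears only in even powers.
Next, against the integer gridlines: one x-axis crossing is at x = 0; one y-axis crossing is at y = 0; it crosses the z-axis at the gridline z = 0.
Finally, fitting integer coefficients to these (and the overall shape) gives p.

2*x^2 - 2*y^2 - 3*z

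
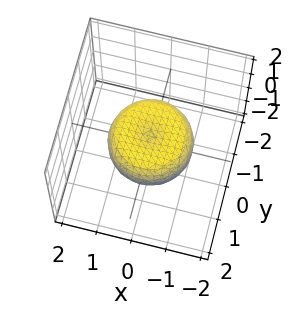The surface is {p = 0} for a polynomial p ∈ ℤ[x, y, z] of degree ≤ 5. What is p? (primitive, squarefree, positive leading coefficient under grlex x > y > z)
2*x^4 + 4*x^2*y^2 + 2*y^4 - 2*x^2 - 2*y^2 + 3*z^2 - 1

(a) Degree: the shape is more complex than any degree-3 surface, so deg p = 4.
(b) Symmetry: every cross-section ⟂ z is a circle, so x, y appear only via x² + y².
(c) Reading off the gridlines: a circular section at z = 0 has radius between 1 and 2.
(d) Fitting integer coefficients to these (and the overall shape) gives p.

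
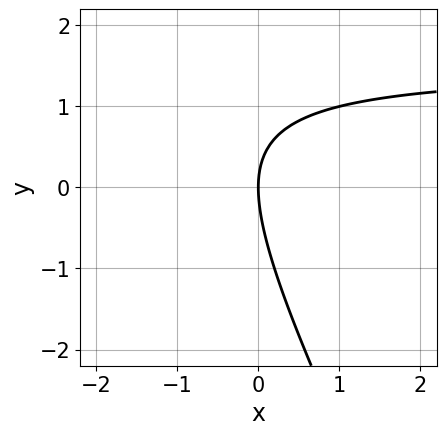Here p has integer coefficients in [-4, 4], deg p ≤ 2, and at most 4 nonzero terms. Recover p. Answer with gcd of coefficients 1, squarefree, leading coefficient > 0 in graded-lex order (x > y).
Degree: a generic line meets the curve in up to 2 points, so deg p = 2.
Reading off the gridlines: it meets the x-axis at x = 0 (among the integer gridlines); one y-axis crossing is at y = 0.
These observations pin down the coefficients.

2*x*y + y^2 - 3*x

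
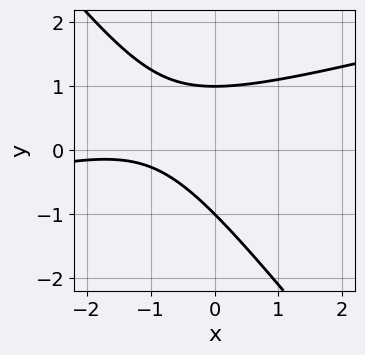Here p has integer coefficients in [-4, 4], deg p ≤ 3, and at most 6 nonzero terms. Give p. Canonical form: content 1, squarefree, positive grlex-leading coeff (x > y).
x^2 - 3*x*y - 3*y^2 + 3*x + 3

1. deg p = 2. The shape is more complex than any degree-1 curve.
2. From the axis intercepts and sections: it misses every integer gridline on the x-axis; among the integer gridlines, it crosses the y-axis at y ∈ {-1, 1}.
3. Fitting integer coefficients to these (and the overall shape) gives p.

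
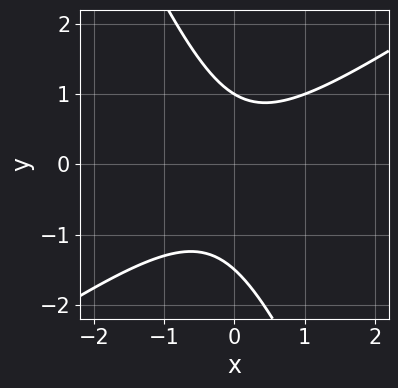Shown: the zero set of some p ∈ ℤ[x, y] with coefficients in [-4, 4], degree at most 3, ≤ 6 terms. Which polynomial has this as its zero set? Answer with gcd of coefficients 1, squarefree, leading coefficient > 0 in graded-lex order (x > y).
3*x^2 - 3*x*y - 2*y^2 - y + 3

1. The degree is 2 — the shape is more complex than any degree-1 curve.
2. Reading off the gridlines: one y-axis crossing is at y = 1; the curve avoids every integer x-axis point in the box.
3. Solving for integer coefficients yields p as stated.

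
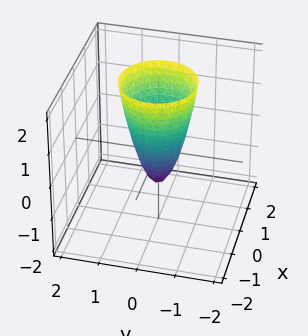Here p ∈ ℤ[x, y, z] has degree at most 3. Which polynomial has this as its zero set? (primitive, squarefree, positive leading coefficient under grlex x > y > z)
3*x^2 + 3*y^2 - z - 1

1. The degree is 2 — no degree-1 surface has this shape.
2. Symmetries: the surface is invariant under rotation about z: p = q(x² + y², z).
3. Checking where it meets the axes: a circular section at z = 2 has radius exactly 1; it crosses the z-axis at the gridline z = -1.
4. Fitting integer coefficients to these (and the overall shape) gives p.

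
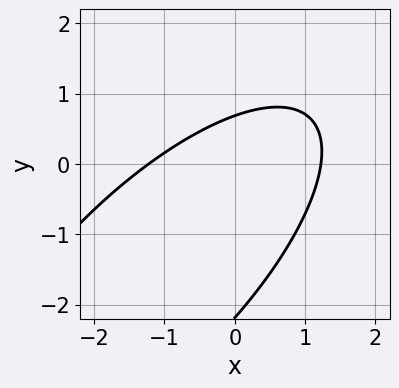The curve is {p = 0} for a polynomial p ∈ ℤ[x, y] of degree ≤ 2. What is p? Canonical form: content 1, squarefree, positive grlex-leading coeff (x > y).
First, deg p = 2.
Finally, the integer polynomial consistent with all of this is the stated p.

2*x^2 - 3*x*y + 2*y^2 + 3*y - 3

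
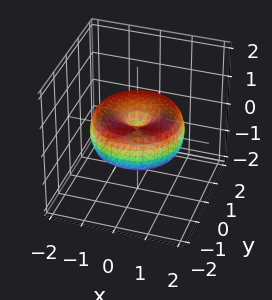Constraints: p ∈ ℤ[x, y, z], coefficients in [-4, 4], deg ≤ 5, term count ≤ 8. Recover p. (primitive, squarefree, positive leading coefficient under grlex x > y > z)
x^4 + 2*x^2*y^2 + y^4 - 2*x^2 - 2*y^2 + 2*z^2

1. Degree: a generic line meets the surface in up to 4 points, so deg p = 4.
2. Symmetries: rotational symmetry about the z-axis ⇒ p depends on x, y only through x² + y².
3. Observable constraints: it meets the z-axis at z = 0 (among the integer gridlines); it meets the y-axis at y = 0 (among the integer gridlines); it crosses the x-axis at the gridline x = 0.
4. Assembling these constraints gives the stated polynomial.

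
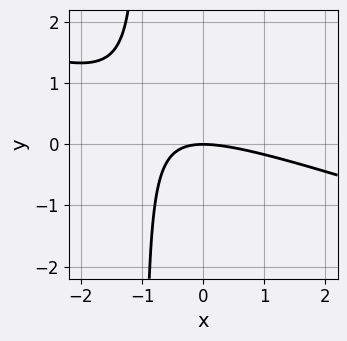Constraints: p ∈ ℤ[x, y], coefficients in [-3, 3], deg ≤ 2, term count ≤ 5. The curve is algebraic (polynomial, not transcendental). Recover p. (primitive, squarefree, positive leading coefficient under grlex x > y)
x^2 + 3*x*y + 3*y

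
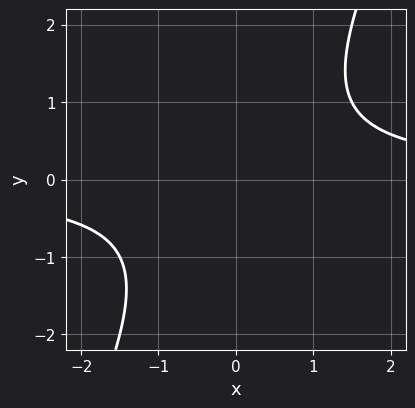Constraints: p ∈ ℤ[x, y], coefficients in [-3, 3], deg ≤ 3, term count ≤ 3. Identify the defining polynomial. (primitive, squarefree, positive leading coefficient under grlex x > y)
Degree: the shape is more complex than any degree-1 curve, so deg p = 2.
From the visible intercepts: the curve avoids every integer y-axis point in the box; the curve avoids every integer x-axis point in the box.
Solving for integer coefficients yields p as stated.

2*x*y - y^2 - 2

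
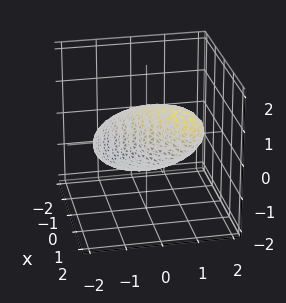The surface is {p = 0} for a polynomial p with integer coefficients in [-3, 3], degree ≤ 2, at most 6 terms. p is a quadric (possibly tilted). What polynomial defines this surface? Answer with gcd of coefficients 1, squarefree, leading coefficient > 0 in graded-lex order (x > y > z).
x^2 - 2*x*y - x*z + 2*y^2 + z^2 - 1

First, degree: a generic line meets the surface in up to 2 points, so deg p = 2.
Next, from the visible intercepts: among the integer gridlines, it crosses the z-axis at z ∈ {-1, 1}; among the integer gridlines, it crosses the x-axis at x ∈ {-1, 1}.
Finally, fitting integer coefficients to these (and the overall shape) gives p.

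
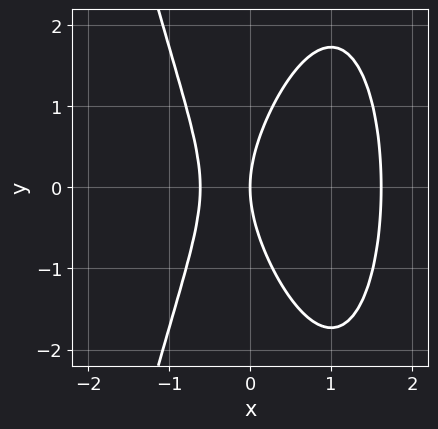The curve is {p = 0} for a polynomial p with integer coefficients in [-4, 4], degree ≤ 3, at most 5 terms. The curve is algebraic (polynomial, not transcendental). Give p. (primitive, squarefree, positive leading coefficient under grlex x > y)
3*x^3 - 3*x^2 + y^2 - 3*x

First, degree: a generic line meets the curve in up to 3 points, so deg p = 3.
Next, symmetries: the y ↦ −y reflection is a symmetry, so y appears only in even powers.
Next, checking where it meets the axes: it meets the x-axis at x = 0 (among the integer gridlines); it meets the y-axis at y = 0 (among the integer gridlines).
Finally, these observations pin down the coefficients.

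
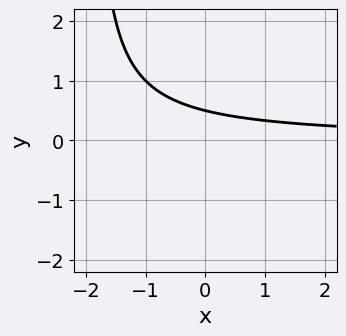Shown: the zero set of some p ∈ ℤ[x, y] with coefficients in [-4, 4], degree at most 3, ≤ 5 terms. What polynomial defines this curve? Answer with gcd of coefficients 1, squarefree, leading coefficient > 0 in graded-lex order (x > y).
(a) deg p = 2. A generic line meets the curve in up to 2 points.
(b) Observable constraints: it misses every integer gridline on the x-axis.
(c) Solving for integer coefficients yields p as stated.

x*y + 2*y - 1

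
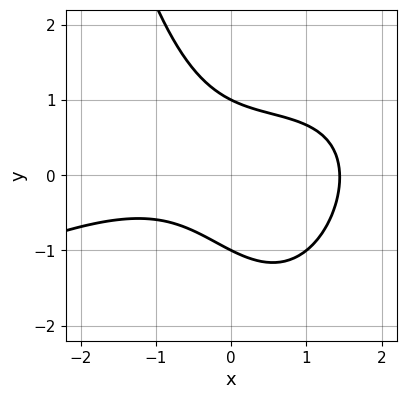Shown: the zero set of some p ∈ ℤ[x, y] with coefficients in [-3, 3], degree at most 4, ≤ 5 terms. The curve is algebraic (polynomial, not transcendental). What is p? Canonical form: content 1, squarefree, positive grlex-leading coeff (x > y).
1. Degree: a generic line meets the curve in up to 3 points, so deg p = 3.
2. Against the integer gridlines: among the integer gridlines, it crosses the y-axis at y ∈ {-1, 1}.
3. Together with the visible shape, these determine p as stated.

x^3 - 2*x^2*y + 3*x*y + 3*y^2 - 3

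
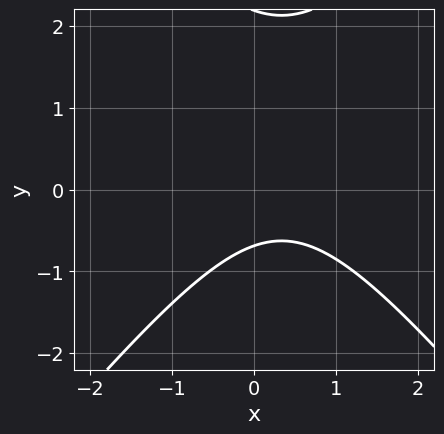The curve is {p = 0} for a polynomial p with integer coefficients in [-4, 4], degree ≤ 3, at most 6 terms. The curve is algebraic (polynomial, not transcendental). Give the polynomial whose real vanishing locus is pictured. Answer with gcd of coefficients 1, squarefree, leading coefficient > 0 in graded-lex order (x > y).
3*x^2 - 2*y^2 - 2*x + 3*y + 3

deg p = 2.
Checking where it meets the axes: it misses every integer gridline on the x-axis.
Solving for integer coefficients yields p as stated.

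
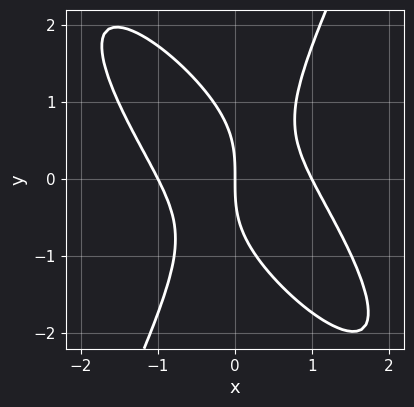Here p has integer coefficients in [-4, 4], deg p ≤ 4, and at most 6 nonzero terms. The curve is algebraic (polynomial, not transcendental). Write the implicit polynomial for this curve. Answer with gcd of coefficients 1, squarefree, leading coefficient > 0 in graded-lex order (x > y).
3*x^3 + 3*x^2*y - y^3 - 3*x

First, the degree is 3 — no degree-2 curve has this shape.
Then, against the integer gridlines: among the integer gridlines, it crosses the x-axis at x ∈ {-1, 0, 1}; it crosses the y-axis at the gridline y = 0.
Finally, the integer polynomial consistent with all of this is the stated p.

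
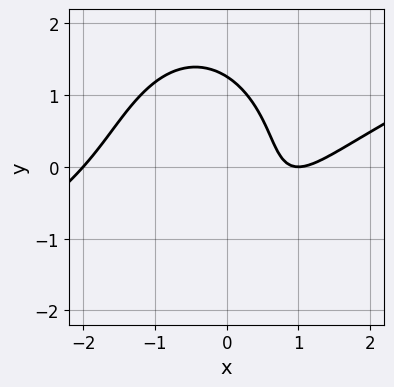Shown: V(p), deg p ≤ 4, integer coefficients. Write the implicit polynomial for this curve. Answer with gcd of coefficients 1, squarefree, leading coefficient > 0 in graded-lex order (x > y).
x^3 - 2*x^2*y - y^3 - 3*x + 2

1. deg p = 3.
2. Against the integer gridlines: among the integer gridlines, it crosses the x-axis at x ∈ {-2, 1}.
3. The integer polynomial consistent with all of this is the stated p.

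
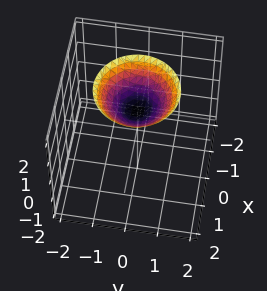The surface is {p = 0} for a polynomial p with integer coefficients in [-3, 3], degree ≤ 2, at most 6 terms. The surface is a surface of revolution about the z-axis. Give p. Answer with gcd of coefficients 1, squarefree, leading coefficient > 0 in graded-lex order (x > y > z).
2*x^2 + 2*y^2 - 3*z + 3

1. The degree is 2 — a generic line meets the surface in up to 2 points.
2. Symmetries: rotational symmetry about the z-axis ⇒ p depends on x, y only through x² + y².
3. From the visible intercepts: the surface avoids every integer x-axis point in the box; a circular section at z = 2 has radius between 1 and 2; it meets the z-axis at z = 1 (among the integer gridlines).
4. Matching integer coefficients to the picture gives p.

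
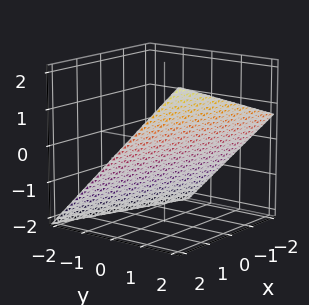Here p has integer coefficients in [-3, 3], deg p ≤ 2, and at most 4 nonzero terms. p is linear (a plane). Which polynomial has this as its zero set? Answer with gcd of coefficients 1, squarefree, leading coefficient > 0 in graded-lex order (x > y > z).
x + 3*y - 3*z - 2

(a) The degree is 1 — the surface is flat (a plane).
(b) Against the integer gridlines: it crosses the x-axis at the gridline x = 2.
(c) These observations pin down the coefficients.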